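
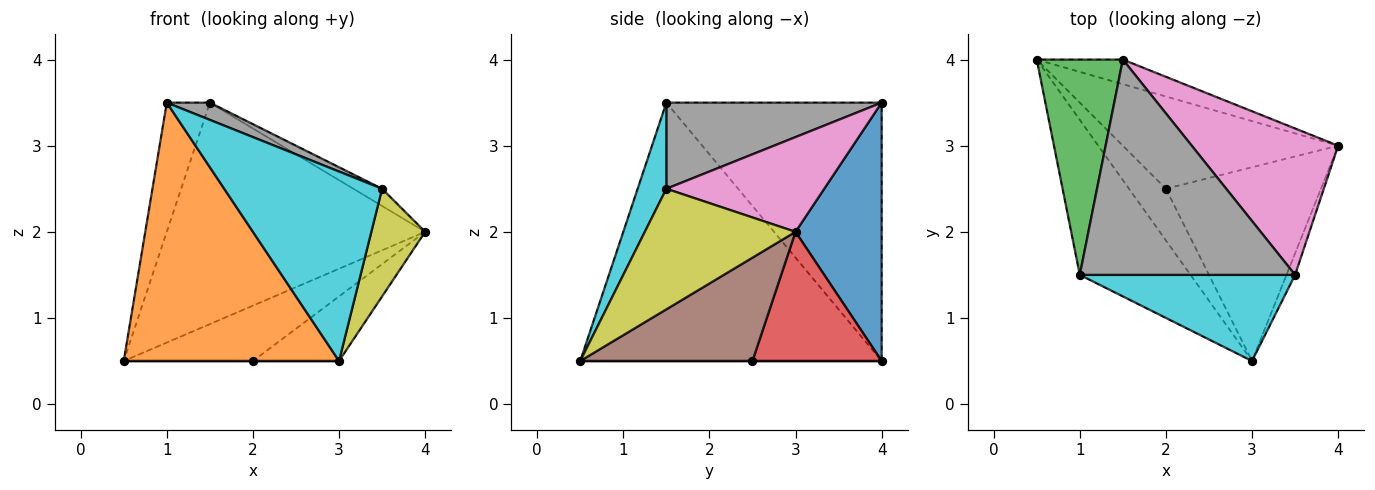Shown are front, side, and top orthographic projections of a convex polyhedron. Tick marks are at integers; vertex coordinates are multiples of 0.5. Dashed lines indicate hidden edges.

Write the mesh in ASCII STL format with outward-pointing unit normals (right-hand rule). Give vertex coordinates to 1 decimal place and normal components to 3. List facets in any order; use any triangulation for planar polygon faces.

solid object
 facet normal 0.314 0.943 -0.105
  outer loop
   vertex 1.5 4.0 3.5
   vertex 4.0 3.0 2.0
   vertex 0.5 4.0 0.5
  endloop
 endfacet
 facet normal -0.768 -0.549 -0.329
  outer loop
   vertex 1.0 1.5 3.5
   vertex 0.5 4.0 0.5
   vertex 3.0 0.5 0.5
  endloop
 endfacet
 facet normal -0.932 0.186 0.311
  outer loop
   vertex 1.0 1.5 3.5
   vertex 1.5 4.0 3.5
   vertex 0.5 4.0 0.5
  endloop
 endfacet
 facet normal 0.457 0.457 -0.762
  outer loop
   vertex 2.0 2.5 0.5
   vertex 0.5 4.0 0.5
   vertex 4.0 3.0 2.0
  endloop
 endfacet
 facet normal 0.000 0.000 -1.000
  outer loop
   vertex 2.0 2.5 0.5
   vertex 3.0 0.5 0.5
   vertex 0.5 4.0 0.5
  endloop
 endfacet
 facet normal 0.535 0.267 -0.802
  outer loop
   vertex 2.0 2.5 0.5
   vertex 4.0 3.0 2.0
   vertex 3.0 0.5 0.5
  endloop
 endfacet
 facet normal 0.541 0.098 0.836
  outer loop
   vertex 3.5 1.5 2.5
   vertex 4.0 3.0 2.0
   vertex 1.5 4.0 3.5
  endloop
 endfacet
 facet normal 0.370 -0.074 0.926
  outer loop
   vertex 3.5 1.5 2.5
   vertex 1.5 4.0 3.5
   vertex 1.0 1.5 3.5
  endloop
 endfacet
 facet normal 0.940 -0.336 -0.067
  outer loop
   vertex 3.5 1.5 2.5
   vertex 3.0 0.5 0.5
   vertex 4.0 3.0 2.0
  endloop
 endfacet
 facet normal 0.163 -0.898 0.408
  outer loop
   vertex 3.5 1.5 2.5
   vertex 1.0 1.5 3.5
   vertex 3.0 0.5 0.5
  endloop
 endfacet
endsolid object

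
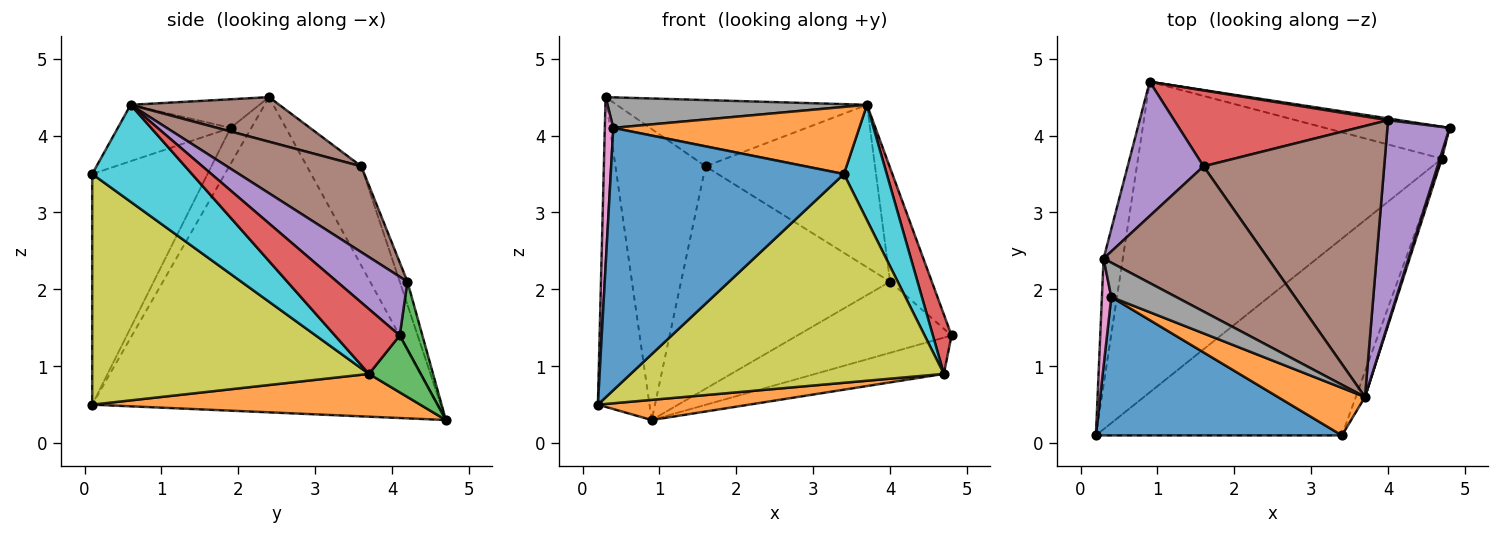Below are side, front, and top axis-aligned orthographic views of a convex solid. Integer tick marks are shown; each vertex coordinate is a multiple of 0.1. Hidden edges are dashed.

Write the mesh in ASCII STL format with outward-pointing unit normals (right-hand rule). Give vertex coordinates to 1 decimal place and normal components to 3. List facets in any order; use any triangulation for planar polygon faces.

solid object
 facet normal -0.987 0.148 -0.060
  outer loop
   vertex 0.3 2.4 4.5
   vertex 0.9 4.7 0.3
   vertex 0.2 0.1 0.5
  endloop
 endfacet
 facet normal 0.139 -0.064 -0.988
  outer loop
   vertex 4.7 3.7 0.9
   vertex 0.2 0.1 0.5
   vertex 0.9 4.7 0.3
  endloop
 endfacet
 facet normal 0.289 0.719 -0.633
  outer loop
   vertex 4.7 3.7 0.9
   vertex 0.9 4.7 0.3
   vertex 4.8 4.1 1.4
  endloop
 endfacet
 facet normal 0.960 -0.277 0.029
  outer loop
   vertex 4.7 3.7 0.9
   vertex 4.8 4.1 1.4
   vertex 3.7 0.6 4.4
  endloop
 endfacet
 facet normal -0.481 0.796 0.367
  outer loop
   vertex 1.6 3.6 3.6
   vertex 0.9 4.7 0.3
   vertex 0.3 2.4 4.5
  endloop
 endfacet
 facet normal 0.239 0.403 0.883
  outer loop
   vertex 1.6 3.6 3.6
   vertex 0.3 2.4 4.5
   vertex 3.7 0.6 4.4
  endloop
 endfacet
 facet normal -0.901 -0.367 0.233
  outer loop
   vertex 0.4 1.9 4.1
   vertex 0.3 2.4 4.5
   vertex 0.2 0.1 0.5
  endloop
 endfacet
 facet normal -0.313 -0.631 0.710
  outer loop
   vertex 0.4 1.9 4.1
   vertex 3.7 0.6 4.4
   vertex 0.3 2.4 4.5
  endloop
 endfacet
 facet normal 0.541 -0.612 -0.577
  outer loop
   vertex 3.4 0.1 3.5
   vertex 0.2 0.1 0.5
   vertex 4.7 3.7 0.9
  endloop
 endfacet
 facet normal 0.915 -0.393 -0.087
  outer loop
   vertex 3.4 0.1 3.5
   vertex 4.7 3.7 0.9
   vertex 3.7 0.6 4.4
  endloop
 endfacet
 facet normal -0.401 -0.810 0.427
  outer loop
   vertex 3.4 0.1 3.5
   vertex 0.4 1.9 4.1
   vertex 0.2 0.1 0.5
  endloop
 endfacet
 facet normal -0.350 -0.764 0.541
  outer loop
   vertex 3.4 0.1 3.5
   vertex 3.7 0.6 4.4
   vertex 0.4 1.9 4.1
  endloop
 endfacet
 facet normal 0.145 0.989 0.025
  outer loop
   vertex 4.0 4.2 2.1
   vertex 4.8 4.1 1.4
   vertex 0.9 4.7 0.3
  endloop
 endfacet
 facet normal -0.035 0.946 0.323
  outer loop
   vertex 4.0 4.2 2.1
   vertex 0.9 4.7 0.3
   vertex 1.6 3.6 3.6
  endloop
 endfacet
 facet normal 0.636 0.377 0.673
  outer loop
   vertex 4.0 4.2 2.1
   vertex 3.7 0.6 4.4
   vertex 4.8 4.1 1.4
  endloop
 endfacet
 facet normal 0.377 0.476 0.794
  outer loop
   vertex 4.0 4.2 2.1
   vertex 1.6 3.6 3.6
   vertex 3.7 0.6 4.4
  endloop
 endfacet
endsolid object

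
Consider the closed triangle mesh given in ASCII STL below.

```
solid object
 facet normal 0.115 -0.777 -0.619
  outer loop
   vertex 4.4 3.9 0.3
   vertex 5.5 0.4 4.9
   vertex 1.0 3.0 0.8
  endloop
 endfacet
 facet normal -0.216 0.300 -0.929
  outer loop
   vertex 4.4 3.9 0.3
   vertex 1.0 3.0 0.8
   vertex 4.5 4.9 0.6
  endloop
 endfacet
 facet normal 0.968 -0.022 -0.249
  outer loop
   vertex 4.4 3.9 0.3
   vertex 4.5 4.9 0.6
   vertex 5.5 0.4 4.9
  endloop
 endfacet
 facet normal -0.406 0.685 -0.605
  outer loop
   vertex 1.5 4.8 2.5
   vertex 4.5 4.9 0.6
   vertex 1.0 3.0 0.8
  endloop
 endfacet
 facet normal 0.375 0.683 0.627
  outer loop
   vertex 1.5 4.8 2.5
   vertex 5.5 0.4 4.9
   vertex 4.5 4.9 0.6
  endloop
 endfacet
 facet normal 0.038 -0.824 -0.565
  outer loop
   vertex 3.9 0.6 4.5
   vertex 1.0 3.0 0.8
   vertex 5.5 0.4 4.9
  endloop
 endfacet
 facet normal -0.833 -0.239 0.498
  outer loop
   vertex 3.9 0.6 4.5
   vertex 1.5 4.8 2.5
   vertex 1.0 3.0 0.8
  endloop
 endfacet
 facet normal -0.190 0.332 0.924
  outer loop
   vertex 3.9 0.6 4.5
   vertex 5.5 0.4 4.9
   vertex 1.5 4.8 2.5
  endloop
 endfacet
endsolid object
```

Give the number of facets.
8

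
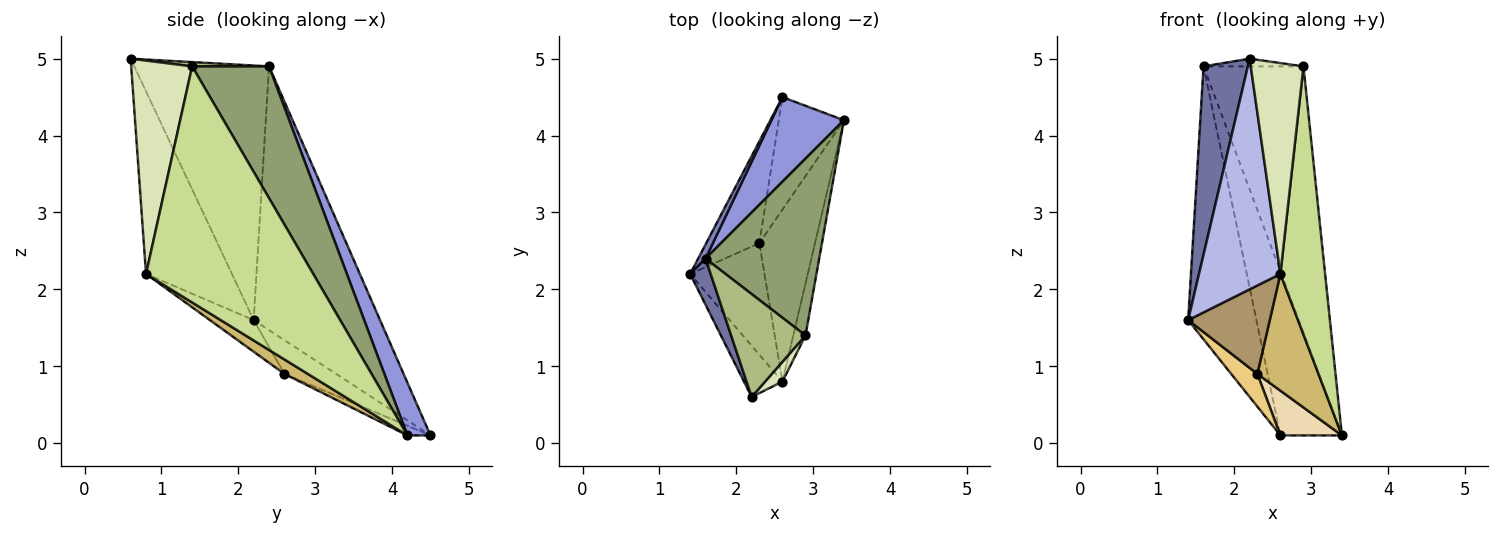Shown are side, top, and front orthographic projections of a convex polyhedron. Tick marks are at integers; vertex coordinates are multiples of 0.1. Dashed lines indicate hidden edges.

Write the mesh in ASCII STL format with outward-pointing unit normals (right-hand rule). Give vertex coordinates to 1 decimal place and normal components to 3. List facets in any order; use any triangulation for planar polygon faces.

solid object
 facet normal -0.947 -0.311 0.076
  outer loop
   vertex 1.6 2.4 4.9
   vertex 1.4 2.2 1.6
   vertex 2.2 0.6 5.0
  endloop
 endfacet
 facet normal -0.880 0.475 0.025
  outer loop
   vertex 1.6 2.4 4.9
   vertex 2.6 4.5 0.1
   vertex 1.4 2.2 1.6
  endloop
 endfacet
 facet normal 0.316 0.843 0.435
  outer loop
   vertex 1.6 2.4 4.9
   vertex 3.4 4.2 0.1
   vertex 2.6 4.5 0.1
  endloop
 endfacet
 facet normal -0.718 -0.680 -0.151
  outer loop
   vertex 2.6 0.8 2.2
   vertex 2.2 0.6 5.0
   vertex 1.4 2.2 1.6
  endloop
 endfacet
 facet normal 0.540 0.702 0.465
  outer loop
   vertex 2.9 1.4 4.9
   vertex 3.4 4.2 0.1
   vertex 1.6 2.4 4.9
  endloop
 endfacet
 facet normal 0.057 0.074 0.996
  outer loop
   vertex 2.9 1.4 4.9
   vertex 1.6 2.4 4.9
   vertex 2.2 0.6 5.0
  endloop
 endfacet
 facet normal 0.965 -0.258 -0.050
  outer loop
   vertex 2.9 1.4 4.9
   vertex 2.6 0.8 2.2
   vertex 3.4 4.2 0.1
  endloop
 endfacet
 facet normal 0.755 -0.653 0.061
  outer loop
   vertex 2.9 1.4 4.9
   vertex 2.2 0.6 5.0
   vertex 2.6 0.8 2.2
  endloop
 endfacet
 facet normal -0.316 -0.590 -0.743
  outer loop
   vertex 2.3 2.6 0.9
   vertex 2.6 0.8 2.2
   vertex 1.4 2.2 1.6
  endloop
 endfacet
 facet normal 0.210 -0.549 -0.809
  outer loop
   vertex 2.3 2.6 0.9
   vertex 3.4 4.2 0.1
   vertex 2.6 0.8 2.2
  endloop
 endfacet
 facet normal -0.518 -0.261 -0.815
  outer loop
   vertex 2.3 2.6 0.9
   vertex 1.4 2.2 1.6
   vertex 2.6 4.5 0.1
  endloop
 endfacet
 facet normal -0.137 -0.366 -0.920
  outer loop
   vertex 2.3 2.6 0.9
   vertex 2.6 4.5 0.1
   vertex 3.4 4.2 0.1
  endloop
 endfacet
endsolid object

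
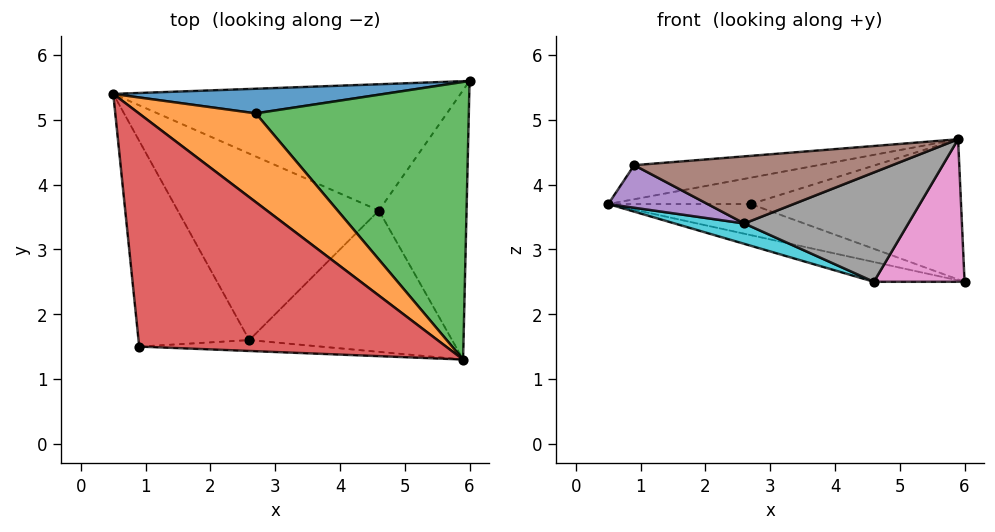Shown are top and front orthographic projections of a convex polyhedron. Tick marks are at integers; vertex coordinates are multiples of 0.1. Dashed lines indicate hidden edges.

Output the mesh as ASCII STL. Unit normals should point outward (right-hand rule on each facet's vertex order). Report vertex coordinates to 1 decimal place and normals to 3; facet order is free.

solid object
 facet normal 0.106 0.780 0.617
  outer loop
   vertex 2.7 5.1 3.7
   vertex 6.0 5.6 2.5
   vertex 0.5 5.4 3.7
  endloop
 endfacet
 facet normal 0.039 0.285 0.958
  outer loop
   vertex 2.7 5.1 3.7
   vertex 0.5 5.4 3.7
   vertex 5.9 1.3 4.7
  endloop
 endfacet
 facet normal 0.248 0.437 0.865
  outer loop
   vertex 2.7 5.1 3.7
   vertex 5.9 1.3 4.7
   vertex 6.0 5.6 2.5
  endloop
 endfacet
 facet normal -0.073 0.144 0.987
  outer loop
   vertex 0.9 1.5 4.3
   vertex 5.9 1.3 4.7
   vertex 0.5 5.4 3.7
  endloop
 endfacet
 facet normal -0.452 -0.181 -0.874
  outer loop
   vertex 0.9 1.5 4.3
   vertex 0.5 5.4 3.7
   vertex 2.6 1.6 3.4
  endloop
 endfacet
 facet normal -0.027 -0.987 -0.160
  outer loop
   vertex 0.9 1.5 4.3
   vertex 2.6 1.6 3.4
   vertex 5.9 1.3 4.7
  endloop
 endfacet
 facet normal 0.556 -0.389 -0.735
  outer loop
   vertex 4.6 3.6 2.5
   vertex 6.0 5.6 2.5
   vertex 5.9 1.3 4.7
  endloop
 endfacet
 facet normal 0.248 -0.593 -0.766
  outer loop
   vertex 4.6 3.6 2.5
   vertex 5.9 1.3 4.7
   vertex 2.6 1.6 3.4
  endloop
 endfacet
 facet normal -0.216 0.151 -0.965
  outer loop
   vertex 4.6 3.6 2.5
   vertex 0.5 5.4 3.7
   vertex 6.0 5.6 2.5
  endloop
 endfacet
 facet normal -0.321 -0.103 -0.942
  outer loop
   vertex 4.6 3.6 2.5
   vertex 2.6 1.6 3.4
   vertex 0.5 5.4 3.7
  endloop
 endfacet
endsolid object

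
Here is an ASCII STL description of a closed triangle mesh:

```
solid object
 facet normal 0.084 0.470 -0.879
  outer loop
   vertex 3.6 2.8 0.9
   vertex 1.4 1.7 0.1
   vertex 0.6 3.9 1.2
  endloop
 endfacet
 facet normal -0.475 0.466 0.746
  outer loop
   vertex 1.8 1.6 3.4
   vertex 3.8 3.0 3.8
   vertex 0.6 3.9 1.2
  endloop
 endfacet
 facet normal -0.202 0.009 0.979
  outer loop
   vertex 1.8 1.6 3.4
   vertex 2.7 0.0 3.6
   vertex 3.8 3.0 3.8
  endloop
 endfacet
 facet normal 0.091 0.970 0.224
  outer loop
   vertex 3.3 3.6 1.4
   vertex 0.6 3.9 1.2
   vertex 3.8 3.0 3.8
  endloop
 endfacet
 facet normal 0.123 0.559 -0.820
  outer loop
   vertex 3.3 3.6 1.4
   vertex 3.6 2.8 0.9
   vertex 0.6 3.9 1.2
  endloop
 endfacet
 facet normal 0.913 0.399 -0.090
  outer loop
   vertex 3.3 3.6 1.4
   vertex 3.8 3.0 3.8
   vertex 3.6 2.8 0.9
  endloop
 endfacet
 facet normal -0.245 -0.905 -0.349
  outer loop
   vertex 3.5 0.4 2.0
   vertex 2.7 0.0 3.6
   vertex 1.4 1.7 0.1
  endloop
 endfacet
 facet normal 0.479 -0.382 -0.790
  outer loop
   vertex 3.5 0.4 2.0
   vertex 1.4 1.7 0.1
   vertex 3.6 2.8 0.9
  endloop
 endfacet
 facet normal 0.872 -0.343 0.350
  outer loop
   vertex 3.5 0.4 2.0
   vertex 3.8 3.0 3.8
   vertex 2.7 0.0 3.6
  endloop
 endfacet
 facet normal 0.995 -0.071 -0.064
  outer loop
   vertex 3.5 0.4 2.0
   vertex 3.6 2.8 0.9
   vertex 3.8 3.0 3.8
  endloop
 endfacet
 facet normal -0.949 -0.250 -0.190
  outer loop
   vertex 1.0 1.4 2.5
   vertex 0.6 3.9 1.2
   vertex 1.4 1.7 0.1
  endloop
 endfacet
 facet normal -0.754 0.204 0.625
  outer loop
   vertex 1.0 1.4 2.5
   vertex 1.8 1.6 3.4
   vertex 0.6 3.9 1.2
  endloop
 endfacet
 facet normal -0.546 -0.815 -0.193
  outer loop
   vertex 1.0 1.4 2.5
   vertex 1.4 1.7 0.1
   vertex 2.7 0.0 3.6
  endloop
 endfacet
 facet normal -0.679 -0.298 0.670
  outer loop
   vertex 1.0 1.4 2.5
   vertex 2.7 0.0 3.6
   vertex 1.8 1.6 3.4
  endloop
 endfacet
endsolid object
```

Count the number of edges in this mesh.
21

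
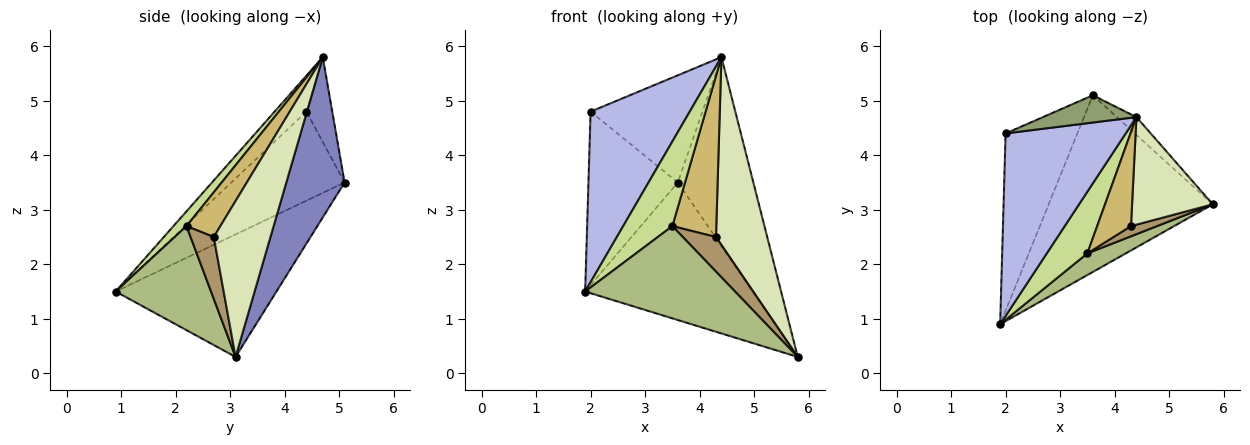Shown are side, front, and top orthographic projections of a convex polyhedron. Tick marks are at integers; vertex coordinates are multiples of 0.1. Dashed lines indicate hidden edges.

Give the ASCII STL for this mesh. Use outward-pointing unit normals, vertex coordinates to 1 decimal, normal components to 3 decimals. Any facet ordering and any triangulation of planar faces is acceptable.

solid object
 facet normal -0.508 0.529 -0.680
  outer loop
   vertex 3.6 5.1 3.5
   vertex 5.8 3.1 0.3
   vertex 1.9 0.9 1.5
  endloop
 endfacet
 facet normal 0.609 0.789 -0.075
  outer loop
   vertex 4.4 4.7 5.8
   vertex 5.8 3.1 0.3
   vertex 3.6 5.1 3.5
  endloop
 endfacet
 facet normal -0.663 0.523 -0.535
  outer loop
   vertex 2.0 4.4 4.8
   vertex 3.6 5.1 3.5
   vertex 1.9 0.9 1.5
  endloop
 endfacet
 facet normal -0.214 -0.667 0.714
  outer loop
   vertex 2.0 4.4 4.8
   vertex 1.9 0.9 1.5
   vertex 4.4 4.7 5.8
  endloop
 endfacet
 facet normal -0.218 0.946 0.240
  outer loop
   vertex 2.0 4.4 4.8
   vertex 4.4 4.7 5.8
   vertex 3.6 5.1 3.5
  endloop
 endfacet
 facet normal 0.527 -0.828 0.194
  outer loop
   vertex 3.5 2.2 2.7
   vertex 1.9 0.9 1.5
   vertex 5.8 3.1 0.3
  endloop
 endfacet
 facet normal 0.210 -0.790 0.576
  outer loop
   vertex 3.5 2.2 2.7
   vertex 4.4 4.7 5.8
   vertex 1.9 0.9 1.5
  endloop
 endfacet
 facet normal 0.693 -0.626 0.358
  outer loop
   vertex 4.3 2.7 2.5
   vertex 5.8 3.1 0.3
   vertex 4.4 4.7 5.8
  endloop
 endfacet
 facet normal 0.557 -0.797 0.235
  outer loop
   vertex 4.3 2.7 2.5
   vertex 3.5 2.2 2.7
   vertex 5.8 3.1 0.3
  endloop
 endfacet
 facet normal 0.554 -0.719 0.419
  outer loop
   vertex 4.3 2.7 2.5
   vertex 4.4 4.7 5.8
   vertex 3.5 2.2 2.7
  endloop
 endfacet
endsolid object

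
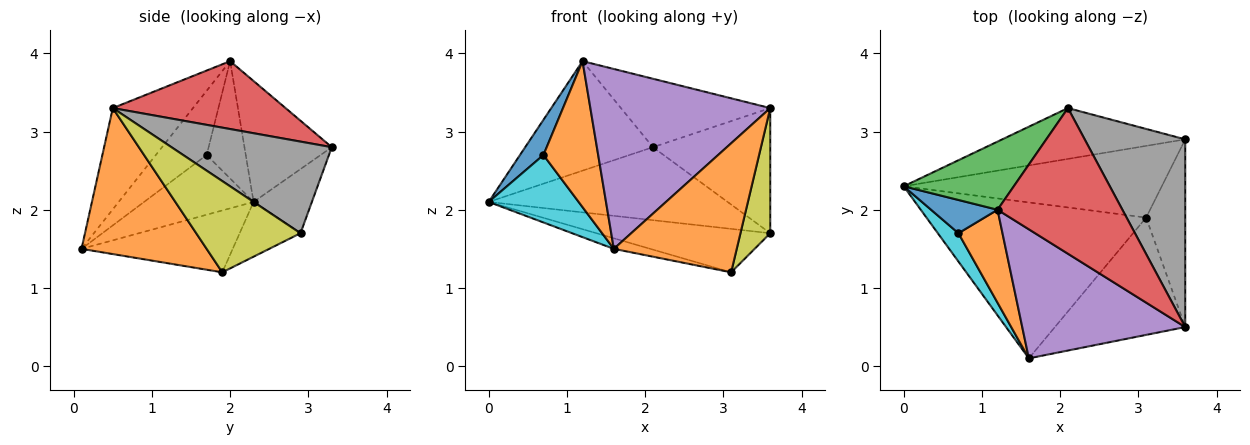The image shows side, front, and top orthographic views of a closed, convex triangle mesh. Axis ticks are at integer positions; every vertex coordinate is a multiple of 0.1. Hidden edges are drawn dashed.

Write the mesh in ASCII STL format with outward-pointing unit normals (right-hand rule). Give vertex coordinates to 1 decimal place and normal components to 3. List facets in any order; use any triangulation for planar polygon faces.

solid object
 facet normal -0.270 0.065 -0.961
  outer loop
   vertex 1.6 0.1 1.5
   vertex 0.0 2.3 2.1
   vertex 3.1 1.9 1.2
  endloop
 endfacet
 facet normal 0.602 -0.591 -0.537
  outer loop
   vertex 1.6 0.1 1.5
   vertex 3.1 1.9 1.2
   vertex 3.6 0.5 3.3
  endloop
 endfacet
 facet normal -0.502 0.734 0.457
  outer loop
   vertex 1.2 2.0 3.9
   vertex 2.1 3.3 2.8
   vertex 0.0 2.3 2.1
  endloop
 endfacet
 facet normal 0.441 0.382 0.812
  outer loop
   vertex 1.2 2.0 3.9
   vertex 3.6 0.5 3.3
   vertex 2.1 3.3 2.8
  endloop
 endfacet
 facet normal -0.340 -0.764 0.548
  outer loop
   vertex 1.2 2.0 3.9
   vertex 1.6 0.1 1.5
   vertex 3.6 0.5 3.3
  endloop
 endfacet
 facet normal -0.196 0.805 -0.560
  outer loop
   vertex 3.6 2.9 1.7
   vertex 0.0 2.3 2.1
   vertex 2.1 3.3 2.8
  endloop
 endfacet
 facet normal -0.178 0.510 -0.841
  outer loop
   vertex 3.6 2.9 1.7
   vertex 3.1 1.9 1.2
   vertex 0.0 2.3 2.1
  endloop
 endfacet
 facet normal 0.604 0.442 0.663
  outer loop
   vertex 3.6 2.9 1.7
   vertex 2.1 3.3 2.8
   vertex 3.6 0.5 3.3
  endloop
 endfacet
 facet normal 0.889 -0.254 -0.381
  outer loop
   vertex 3.6 2.9 1.7
   vertex 3.6 0.5 3.3
   vertex 3.1 1.9 1.2
  endloop
 endfacet
 facet normal -0.747 -0.613 0.258
  outer loop
   vertex 0.7 1.7 2.7
   vertex 0.0 2.3 2.1
   vertex 1.6 0.1 1.5
  endloop
 endfacet
 facet normal -0.771 -0.463 0.437
  outer loop
   vertex 0.7 1.7 2.7
   vertex 1.2 2.0 3.9
   vertex 0.0 2.3 2.1
  endloop
 endfacet
 facet normal -0.617 -0.664 0.423
  outer loop
   vertex 0.7 1.7 2.7
   vertex 1.6 0.1 1.5
   vertex 1.2 2.0 3.9
  endloop
 endfacet
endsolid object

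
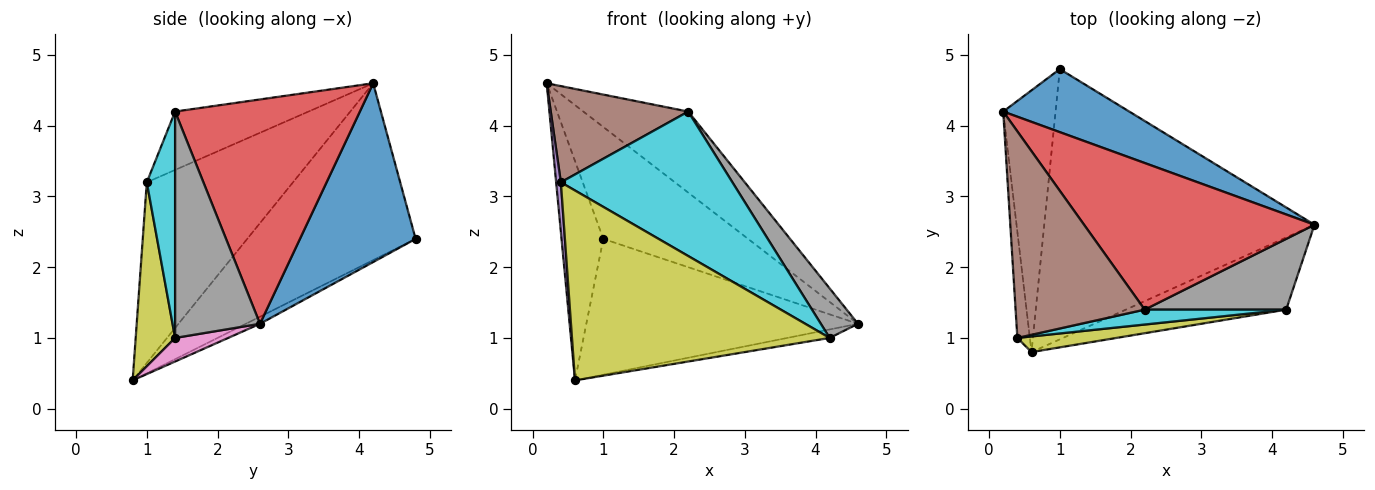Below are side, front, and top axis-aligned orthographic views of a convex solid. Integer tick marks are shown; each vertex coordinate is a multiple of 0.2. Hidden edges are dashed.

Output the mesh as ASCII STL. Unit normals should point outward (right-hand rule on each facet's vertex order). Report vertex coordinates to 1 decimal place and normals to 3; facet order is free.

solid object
 facet normal 0.571 0.715 0.403
  outer loop
   vertex 1.0 4.8 2.4
   vertex 0.2 4.2 4.6
   vertex 4.6 2.6 1.2
  endloop
 endfacet
 facet normal -0.933 0.231 -0.276
  outer loop
   vertex 1.0 4.8 2.4
   vertex 0.6 0.8 0.4
   vertex 0.2 4.2 4.6
  endloop
 endfacet
 facet normal -0.023 0.449 -0.893
  outer loop
   vertex 1.0 4.8 2.4
   vertex 4.6 2.6 1.2
   vertex 0.6 0.8 0.4
  endloop
 endfacet
 facet normal 0.649 0.368 0.666
  outer loop
   vertex 2.2 1.4 4.2
   vertex 4.6 2.6 1.2
   vertex 0.2 4.2 4.6
  endloop
 endfacet
 facet normal -0.997 -0.032 -0.069
  outer loop
   vertex 0.4 1.0 3.2
   vertex 0.2 4.2 4.6
   vertex 0.6 0.8 0.4
  endloop
 endfacet
 facet normal -0.379 -0.391 0.839
  outer loop
   vertex 0.4 1.0 3.2
   vertex 2.2 1.4 4.2
   vertex 0.2 4.2 4.6
  endloop
 endfacet
 facet normal 0.145 0.116 -0.983
  outer loop
   vertex 4.2 1.4 1.0
   vertex 0.6 0.8 0.4
   vertex 4.6 2.6 1.2
  endloop
 endfacet
 facet normal 0.795 -0.348 0.497
  outer loop
   vertex 4.2 1.4 1.0
   vertex 4.6 2.6 1.2
   vertex 2.2 1.4 4.2
  endloop
 endfacet
 facet normal 0.151 -0.985 0.081
  outer loop
   vertex 4.2 1.4 1.0
   vertex 0.4 1.0 3.2
   vertex 0.6 0.8 0.4
  endloop
 endfacet
 facet normal 0.162 -0.982 0.101
  outer loop
   vertex 4.2 1.4 1.0
   vertex 2.2 1.4 4.2
   vertex 0.4 1.0 3.2
  endloop
 endfacet
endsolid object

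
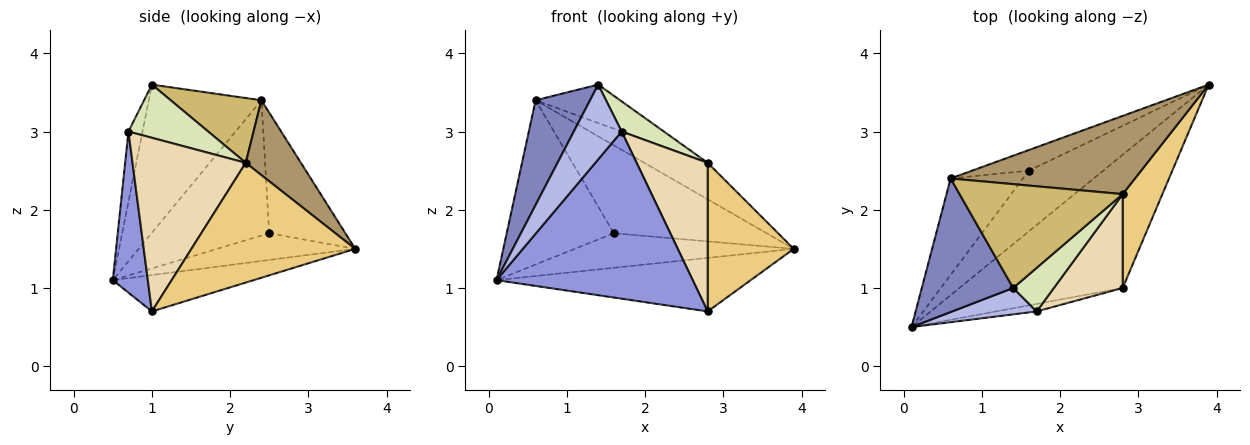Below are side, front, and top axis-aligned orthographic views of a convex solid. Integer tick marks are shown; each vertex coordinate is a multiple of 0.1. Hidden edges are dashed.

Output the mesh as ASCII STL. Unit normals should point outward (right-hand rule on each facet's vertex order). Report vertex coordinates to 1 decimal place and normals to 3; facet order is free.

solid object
 facet normal -0.202 0.365 -0.909
  outer loop
   vertex 2.8 1.0 0.7
   vertex 0.1 0.5 1.1
   vertex 3.9 3.6 1.5
  endloop
 endfacet
 facet normal -0.787 -0.380 0.485
  outer loop
   vertex 0.6 2.4 3.4
   vertex 0.1 0.5 1.1
   vertex 1.4 1.0 3.6
  endloop
 endfacet
 facet normal 0.176 -0.983 -0.044
  outer loop
   vertex 1.7 0.7 3.0
   vertex 0.1 0.5 1.1
   vertex 2.8 1.0 0.7
  endloop
 endfacet
 facet normal -0.267 -0.909 0.321
  outer loop
   vertex 1.7 0.7 3.0
   vertex 1.4 1.0 3.6
   vertex 0.1 0.5 1.1
  endloop
 endfacet
 facet normal -0.298 0.472 -0.829
  outer loop
   vertex 1.6 2.5 1.7
   vertex 3.9 3.6 1.5
   vertex 0.1 0.5 1.1
  endloop
 endfacet
 facet normal -0.688 0.626 -0.368
  outer loop
   vertex 1.6 2.5 1.7
   vertex 0.1 0.5 1.1
   vertex 0.6 2.4 3.4
  endloop
 endfacet
 facet normal -0.437 0.876 -0.205
  outer loop
   vertex 1.6 2.5 1.7
   vertex 0.6 2.4 3.4
   vertex 3.9 3.6 1.5
  endloop
 endfacet
 facet normal 0.732 -0.388 0.560
  outer loop
   vertex 2.8 2.2 2.6
   vertex 1.4 1.0 3.6
   vertex 1.7 0.7 3.0
  endloop
 endfacet
 facet normal 0.345 0.397 0.850
  outer loop
   vertex 2.8 2.2 2.6
   vertex 3.9 3.6 1.5
   vertex 0.6 2.4 3.4
  endloop
 endfacet
 facet normal 0.349 0.325 0.879
  outer loop
   vertex 2.8 2.2 2.6
   vertex 0.6 2.4 3.4
   vertex 1.4 1.0 3.6
  endloop
 endfacet
 facet normal 0.849 -0.446 0.282
  outer loop
   vertex 2.8 2.2 2.6
   vertex 2.8 1.0 0.7
   vertex 3.9 3.6 1.5
  endloop
 endfacet
 facet normal 0.803 -0.504 0.318
  outer loop
   vertex 2.8 2.2 2.6
   vertex 1.7 0.7 3.0
   vertex 2.8 1.0 0.7
  endloop
 endfacet
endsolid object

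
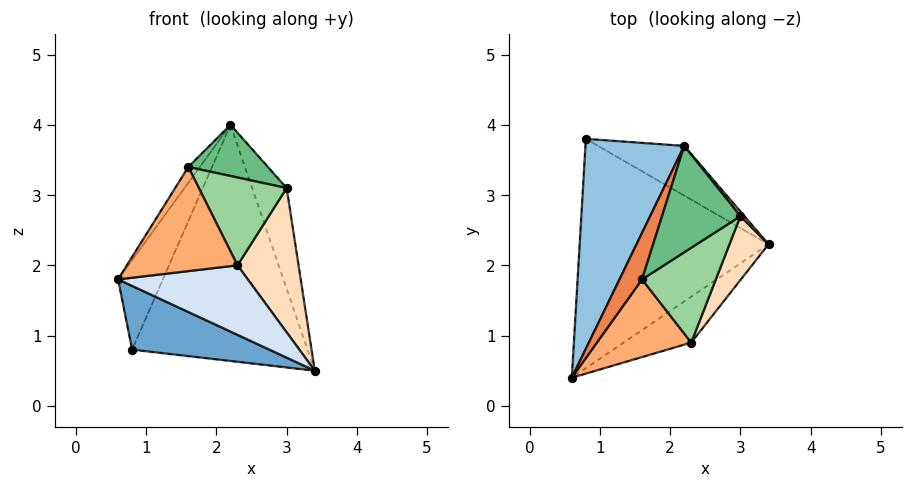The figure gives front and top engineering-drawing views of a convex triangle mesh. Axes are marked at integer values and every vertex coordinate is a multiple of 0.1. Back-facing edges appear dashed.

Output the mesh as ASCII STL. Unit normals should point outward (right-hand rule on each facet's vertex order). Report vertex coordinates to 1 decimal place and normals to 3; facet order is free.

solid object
 facet normal -0.257 -0.259 -0.931
  outer loop
   vertex 0.8 3.8 0.8
   vertex 3.4 2.3 0.5
   vertex 0.6 0.4 1.8
  endloop
 endfacet
 facet normal -0.901 0.170 0.399
  outer loop
   vertex 2.2 3.7 4.0
   vertex 0.8 3.8 0.8
   vertex 0.6 0.4 1.8
  endloop
 endfacet
 facet normal 0.476 0.861 -0.181
  outer loop
   vertex 2.2 3.7 4.0
   vertex 3.4 2.3 0.5
   vertex 0.8 3.8 0.8
  endloop
 endfacet
 facet normal 0.296 -0.797 -0.526
  outer loop
   vertex 2.3 0.9 2.0
   vertex 0.6 0.4 1.8
   vertex 3.4 2.3 0.5
  endloop
 endfacet
 facet normal -0.891 0.146 0.429
  outer loop
   vertex 1.6 1.8 3.4
   vertex 2.2 3.7 4.0
   vertex 0.6 0.4 1.8
  endloop
 endfacet
 facet normal 0.163 -0.791 0.590
  outer loop
   vertex 1.6 1.8 3.4
   vertex 0.6 0.4 1.8
   vertex 2.3 0.9 2.0
  endloop
 endfacet
 facet normal 0.793 0.609 0.028
  outer loop
   vertex 3.0 2.7 3.1
   vertex 3.4 2.3 0.5
   vertex 2.2 3.7 4.0
  endloop
 endfacet
 facet normal 0.864 -0.461 0.204
  outer loop
   vertex 3.0 2.7 3.1
   vertex 2.3 0.9 2.0
   vertex 3.4 2.3 0.5
  endloop
 endfacet
 facet normal 0.427 -0.392 0.815
  outer loop
   vertex 3.0 2.7 3.1
   vertex 2.2 3.7 4.0
   vertex 1.6 1.8 3.4
  endloop
 endfacet
 facet normal 0.511 -0.584 0.631
  outer loop
   vertex 3.0 2.7 3.1
   vertex 1.6 1.8 3.4
   vertex 2.3 0.9 2.0
  endloop
 endfacet
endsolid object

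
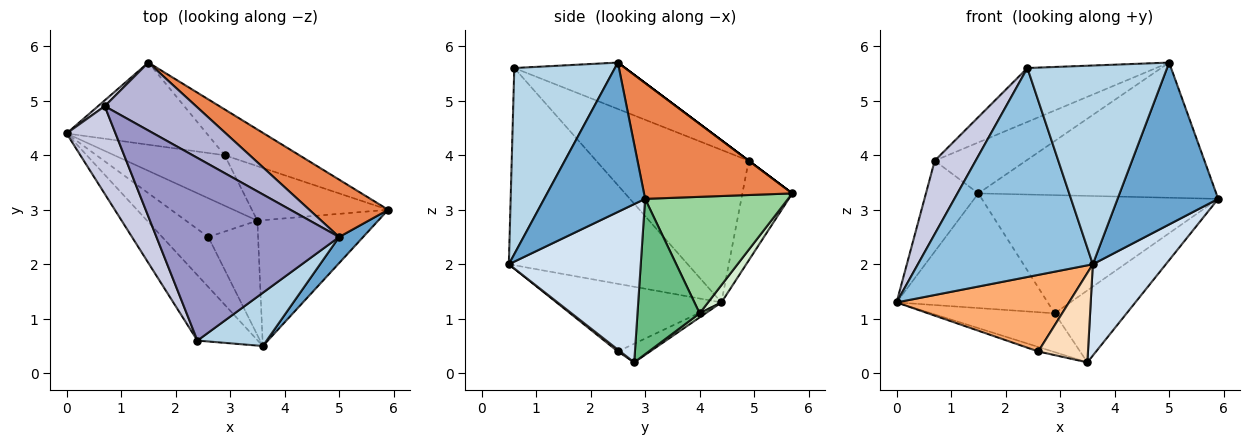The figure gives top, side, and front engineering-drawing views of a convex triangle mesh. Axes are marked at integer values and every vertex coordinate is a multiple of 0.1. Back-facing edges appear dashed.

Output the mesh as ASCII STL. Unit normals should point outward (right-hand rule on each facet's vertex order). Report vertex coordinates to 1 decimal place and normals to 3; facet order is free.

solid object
 facet normal 0.704 -0.702 0.113
  outer loop
   vertex 5.0 2.5 5.7
   vertex 3.6 0.5 2.0
   vertex 5.9 3.0 3.2
  endloop
 endfacet
 facet normal -0.698 -0.683 -0.214
  outer loop
   vertex 2.4 0.6 5.6
   vertex 0.0 4.4 1.3
   vertex 3.6 0.5 2.0
  endloop
 endfacet
 facet normal 0.571 -0.793 0.212
  outer loop
   vertex 2.4 0.6 5.6
   vertex 3.6 0.5 2.0
   vertex 5.0 2.5 5.7
  endloop
 endfacet
 facet normal 0.728 -0.403 -0.555
  outer loop
   vertex 3.5 2.8 0.2
   vertex 5.9 3.0 3.2
   vertex 3.6 0.5 2.0
  endloop
 endfacet
 facet normal 0.498 0.798 0.339
  outer loop
   vertex 1.5 5.7 3.3
   vertex 5.0 2.5 5.7
   vertex 5.9 3.0 3.2
  endloop
 endfacet
 facet normal -0.625 -0.654 -0.426
  outer loop
   vertex 2.6 2.5 0.4
   vertex 3.6 0.5 2.0
   vertex 0.0 4.4 1.3
  endloop
 endfacet
 facet normal -0.251 0.112 -0.961
  outer loop
   vertex 2.6 2.5 0.4
   vertex 0.0 4.4 1.3
   vertex 3.5 2.8 0.2
  endloop
 endfacet
 facet normal 0.030 -0.615 -0.788
  outer loop
   vertex 2.6 2.5 0.4
   vertex 3.5 2.8 0.2
   vertex 3.6 0.5 2.0
  endloop
 endfacet
 facet normal 0.567 0.657 -0.497
  outer loop
   vertex 2.9 4.0 1.1
   vertex 5.9 3.0 3.2
   vertex 3.5 2.8 0.2
  endloop
 endfacet
 facet normal 0.491 0.812 -0.315
  outer loop
   vertex 2.9 4.0 1.1
   vertex 1.5 5.7 3.3
   vertex 5.9 3.0 3.2
  endloop
 endfacet
 facet normal 0.029 0.609 -0.793
  outer loop
   vertex 2.9 4.0 1.1
   vertex 3.5 2.8 0.2
   vertex 0.0 4.4 1.3
  endloop
 endfacet
 facet normal 0.072 0.811 -0.581
  outer loop
   vertex 2.9 4.0 1.1
   vertex 0.0 4.4 1.3
   vertex 1.5 5.7 3.3
  endloop
 endfacet
 facet normal -0.237 0.275 0.932
  outer loop
   vertex 0.7 4.9 3.9
   vertex 2.4 0.6 5.6
   vertex 5.0 2.5 5.7
  endloop
 endfacet
 facet normal 0.000 0.600 0.800
  outer loop
   vertex 0.7 4.9 3.9
   vertex 5.0 2.5 5.7
   vertex 1.5 5.7 3.3
  endloop
 endfacet
 facet normal -0.923 -0.248 0.296
  outer loop
   vertex 0.7 4.9 3.9
   vertex 0.0 4.4 1.3
   vertex 2.4 0.6 5.6
  endloop
 endfacet
 facet normal -0.689 0.723 0.046
  outer loop
   vertex 0.7 4.9 3.9
   vertex 1.5 5.7 3.3
   vertex 0.0 4.4 1.3
  endloop
 endfacet
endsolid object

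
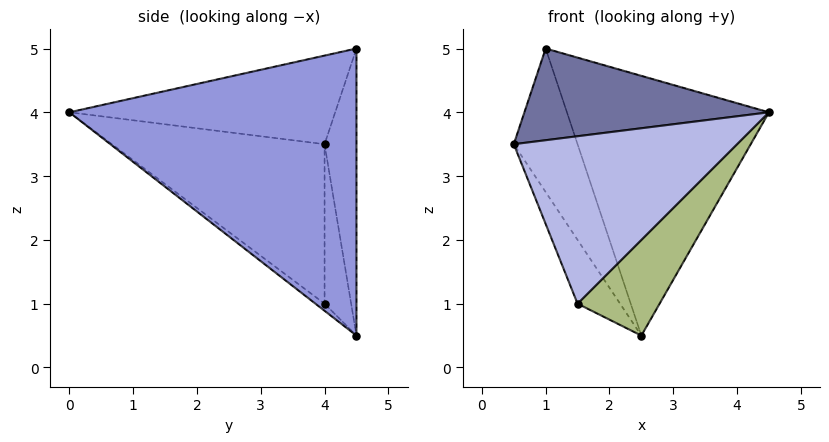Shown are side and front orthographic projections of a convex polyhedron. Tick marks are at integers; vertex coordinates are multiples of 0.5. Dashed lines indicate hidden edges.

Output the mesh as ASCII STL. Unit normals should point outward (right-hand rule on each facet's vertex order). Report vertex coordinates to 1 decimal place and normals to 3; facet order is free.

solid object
 facet normal -0.666 -0.613 0.426
  outer loop
   vertex 1.0 4.5 5.0
   vertex 0.5 4.0 3.5
   vertex 4.5 0.0 4.0
  endloop
 endfacet
 facet normal -0.442 0.885 -0.147
  outer loop
   vertex 1.0 4.5 5.0
   vertex 2.5 4.5 0.5
   vertex 0.5 4.0 3.5
  endloop
 endfacet
 facet normal 0.789 0.555 0.263
  outer loop
   vertex 1.0 4.5 5.0
   vertex 4.5 0.0 4.0
   vertex 2.5 4.5 0.5
  endloop
 endfacet
 facet normal -0.665 -0.698 -0.266
  outer loop
   vertex 1.5 4.0 1.0
   vertex 4.5 0.0 4.0
   vertex 0.5 4.0 3.5
  endloop
 endfacet
 facet normal -0.518 0.830 -0.207
  outer loop
   vertex 1.5 4.0 1.0
   vertex 0.5 4.0 3.5
   vertex 2.5 4.5 0.5
  endloop
 endfacet
 facet normal -0.070 -0.632 -0.772
  outer loop
   vertex 1.5 4.0 1.0
   vertex 2.5 4.5 0.5
   vertex 4.5 0.0 4.0
  endloop
 endfacet
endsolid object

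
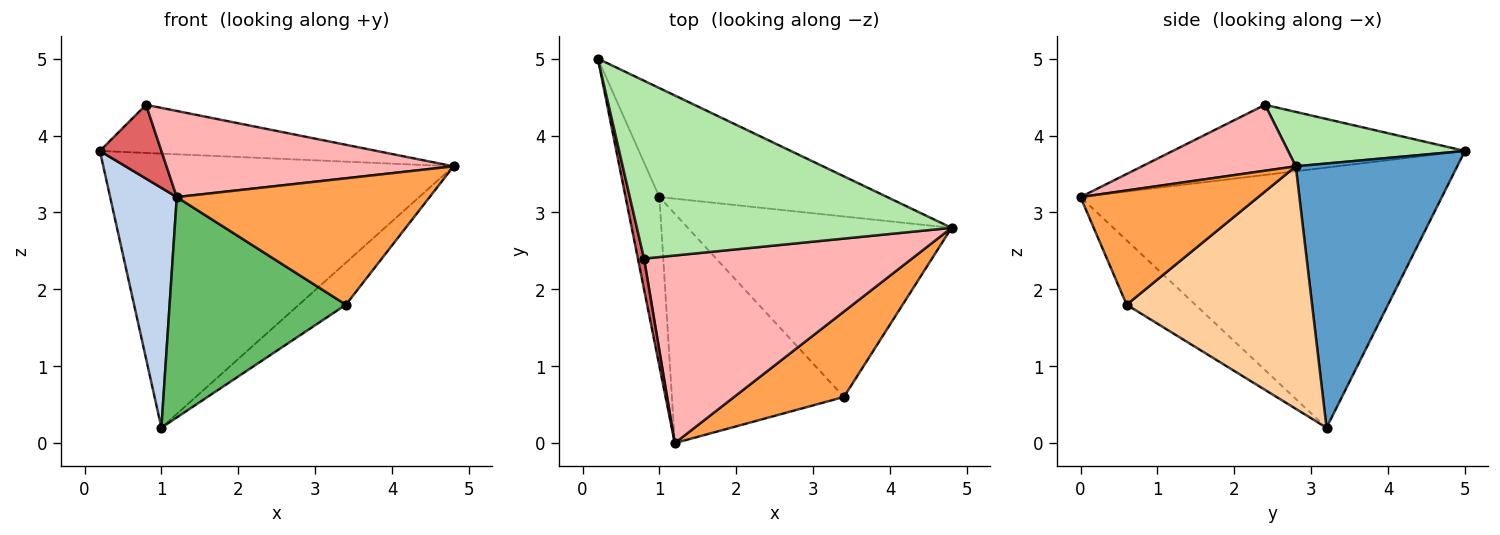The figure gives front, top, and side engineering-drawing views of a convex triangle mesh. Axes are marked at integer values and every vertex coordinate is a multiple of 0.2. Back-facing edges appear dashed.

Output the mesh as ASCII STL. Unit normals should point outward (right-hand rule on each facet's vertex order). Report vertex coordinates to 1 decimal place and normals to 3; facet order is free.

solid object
 facet normal 0.394 0.854 -0.340
  outer loop
   vertex 1.0 3.2 0.2
   vertex 0.2 5.0 3.8
   vertex 4.8 2.8 3.6
  endloop
 endfacet
 facet normal -0.975 -0.180 -0.127
  outer loop
   vertex 1.0 3.2 0.2
   vertex 1.2 0.0 3.2
   vertex 0.2 5.0 3.8
  endloop
 endfacet
 facet normal 0.503 -0.716 0.484
  outer loop
   vertex 3.4 0.6 1.8
   vertex 4.8 2.8 3.6
   vertex 1.2 0.0 3.2
  endloop
 endfacet
 facet normal 0.667 0.169 -0.726
  outer loop
   vertex 3.4 0.6 1.8
   vertex 1.0 3.2 0.2
   vertex 4.8 2.8 3.6
  endloop
 endfacet
 facet normal -0.261 -0.669 -0.696
  outer loop
   vertex 3.4 0.6 1.8
   vertex 1.2 0.0 3.2
   vertex 1.0 3.2 0.2
  endloop
 endfacet
 facet normal 0.165 0.258 0.952
  outer loop
   vertex 0.8 2.4 4.4
   vertex 4.8 2.8 3.6
   vertex 0.2 5.0 3.8
  endloop
 endfacet
 facet normal -0.975 -0.205 0.086
  outer loop
   vertex 0.8 2.4 4.4
   vertex 0.2 5.0 3.8
   vertex 1.2 0.0 3.2
  endloop
 endfacet
 facet normal 0.218 -0.407 0.887
  outer loop
   vertex 0.8 2.4 4.4
   vertex 1.2 0.0 3.2
   vertex 4.8 2.8 3.6
  endloop
 endfacet
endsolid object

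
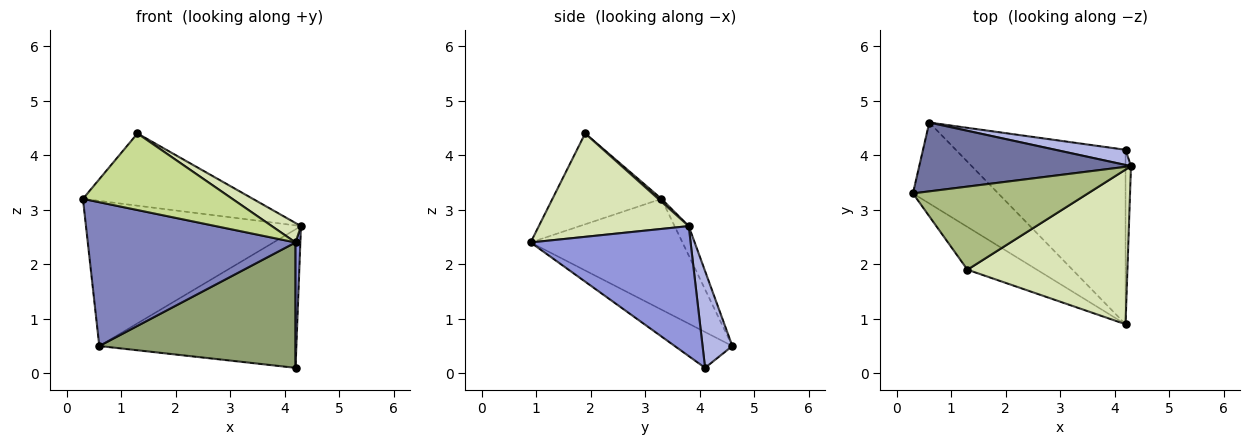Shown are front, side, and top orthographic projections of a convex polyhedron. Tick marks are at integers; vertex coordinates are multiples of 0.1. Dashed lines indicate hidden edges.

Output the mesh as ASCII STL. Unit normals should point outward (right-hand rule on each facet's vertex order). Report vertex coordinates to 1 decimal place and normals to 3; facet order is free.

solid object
 facet normal -0.059 0.902 0.428
  outer loop
   vertex 0.6 4.6 0.5
   vertex 0.3 3.3 3.2
   vertex 4.3 3.8 2.7
  endloop
 endfacet
 facet normal -0.537 -0.735 -0.414
  outer loop
   vertex 0.6 4.6 0.5
   vertex 4.2 0.9 2.4
   vertex 0.3 3.3 3.2
  endloop
 endfacet
 facet normal 0.999 -0.030 -0.042
  outer loop
   vertex 4.2 4.1 0.1
   vertex 4.3 3.8 2.7
   vertex 4.2 0.9 2.4
  endloop
 endfacet
 facet normal 0.149 0.983 0.108
  outer loop
   vertex 4.2 4.1 0.1
   vertex 0.6 4.6 0.5
   vertex 4.3 3.8 2.7
  endloop
 endfacet
 facet normal -0.169 -0.575 -0.800
  outer loop
   vertex 4.2 4.1 0.1
   vertex 4.2 0.9 2.4
   vertex 0.6 4.6 0.5
  endloop
 endfacet
 facet normal 0.012 0.656 0.755
  outer loop
   vertex 1.3 1.9 4.4
   vertex 4.3 3.8 2.7
   vertex 0.3 3.3 3.2
  endloop
 endfacet
 facet normal -0.537 -0.736 -0.411
  outer loop
   vertex 1.3 1.9 4.4
   vertex 0.3 3.3 3.2
   vertex 4.2 0.9 2.4
  endloop
 endfacet
 facet normal 0.540 -0.105 0.835
  outer loop
   vertex 1.3 1.9 4.4
   vertex 4.2 0.9 2.4
   vertex 4.3 3.8 2.7
  endloop
 endfacet
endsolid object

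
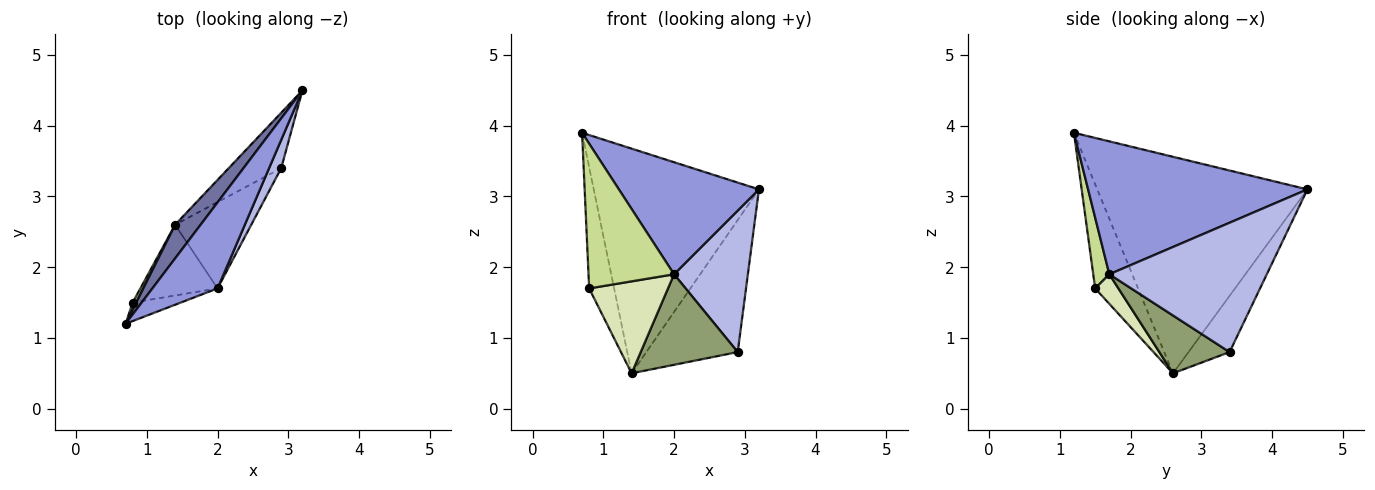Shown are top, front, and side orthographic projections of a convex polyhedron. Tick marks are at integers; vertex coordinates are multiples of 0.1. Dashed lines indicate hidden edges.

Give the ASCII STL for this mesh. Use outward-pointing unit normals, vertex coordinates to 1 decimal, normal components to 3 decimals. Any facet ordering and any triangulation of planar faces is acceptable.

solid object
 facet normal -0.783 0.615 0.092
  outer loop
   vertex 1.4 2.6 0.5
   vertex 0.7 1.2 3.9
   vertex 3.2 4.5 3.1
  endloop
 endfacet
 facet normal -0.383 0.852 -0.357
  outer loop
   vertex 2.9 3.4 0.8
   vertex 1.4 2.6 0.5
   vertex 3.2 4.5 3.1
  endloop
 endfacet
 facet normal 0.779 -0.497 0.382
  outer loop
   vertex 2.0 1.7 1.9
   vertex 3.2 4.5 3.1
   vertex 0.7 1.2 3.9
  endloop
 endfacet
 facet normal 0.902 -0.423 0.085
  outer loop
   vertex 2.0 1.7 1.9
   vertex 2.9 3.4 0.8
   vertex 3.2 4.5 3.1
  endloop
 endfacet
 facet normal 0.464 -0.641 -0.611
  outer loop
   vertex 2.0 1.7 1.9
   vertex 1.4 2.6 0.5
   vertex 2.9 3.4 0.8
  endloop
 endfacet
 facet normal -0.864 0.503 0.029
  outer loop
   vertex 0.8 1.5 1.7
   vertex 0.7 1.2 3.9
   vertex 1.4 2.6 0.5
  endloop
 endfacet
 facet normal 0.183 -0.975 -0.125
  outer loop
   vertex 0.8 1.5 1.7
   vertex 2.0 1.7 1.9
   vertex 0.7 1.2 3.9
  endloop
 endfacet
 facet normal 0.228 -0.772 -0.594
  outer loop
   vertex 0.8 1.5 1.7
   vertex 1.4 2.6 0.5
   vertex 2.0 1.7 1.9
  endloop
 endfacet
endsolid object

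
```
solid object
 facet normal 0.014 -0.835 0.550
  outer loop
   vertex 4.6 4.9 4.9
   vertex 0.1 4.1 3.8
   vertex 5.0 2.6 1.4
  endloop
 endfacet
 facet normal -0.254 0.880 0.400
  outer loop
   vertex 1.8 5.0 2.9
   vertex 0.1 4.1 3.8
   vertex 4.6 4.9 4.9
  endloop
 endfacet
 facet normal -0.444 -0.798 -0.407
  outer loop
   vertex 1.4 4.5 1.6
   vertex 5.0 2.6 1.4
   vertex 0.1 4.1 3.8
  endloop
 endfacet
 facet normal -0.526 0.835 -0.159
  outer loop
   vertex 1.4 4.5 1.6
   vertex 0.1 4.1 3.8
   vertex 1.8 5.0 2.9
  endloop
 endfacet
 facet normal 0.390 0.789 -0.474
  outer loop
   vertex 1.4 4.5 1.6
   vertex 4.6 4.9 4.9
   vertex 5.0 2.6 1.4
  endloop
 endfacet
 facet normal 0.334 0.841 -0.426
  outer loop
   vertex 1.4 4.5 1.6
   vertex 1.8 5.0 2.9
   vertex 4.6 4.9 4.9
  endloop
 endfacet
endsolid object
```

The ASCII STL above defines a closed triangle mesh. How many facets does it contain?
6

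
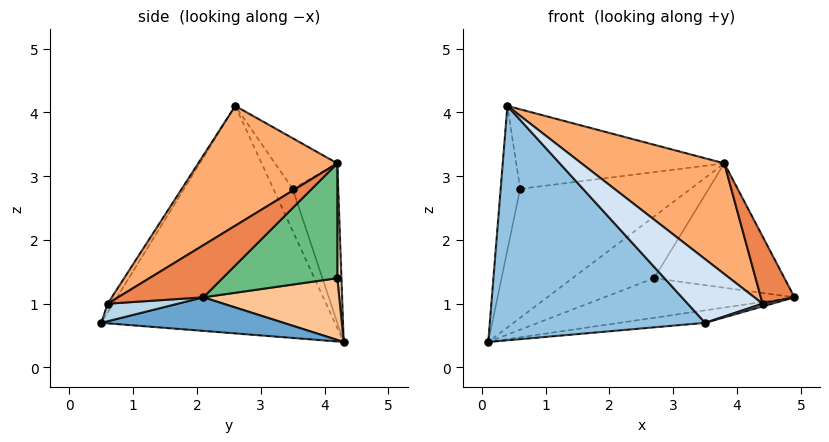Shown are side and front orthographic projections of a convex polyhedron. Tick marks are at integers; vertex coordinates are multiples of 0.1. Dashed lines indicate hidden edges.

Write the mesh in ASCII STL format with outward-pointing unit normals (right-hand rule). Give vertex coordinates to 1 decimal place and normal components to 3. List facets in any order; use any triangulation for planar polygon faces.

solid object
 facet normal 0.182 0.086 -0.980
  outer loop
   vertex 3.5 0.5 0.7
   vertex 0.1 4.3 0.4
   vertex 4.9 2.1 1.1
  endloop
 endfacet
 facet normal -0.713 -0.657 -0.244
  outer loop
   vertex 0.4 2.6 4.1
   vertex 0.1 4.3 0.4
   vertex 3.5 0.5 0.7
  endloop
 endfacet
 facet normal 0.320 -0.044 -0.946
  outer loop
   vertex 4.4 0.6 1.0
   vertex 3.5 0.5 0.7
   vertex 4.9 2.1 1.1
  endloop
 endfacet
 facet normal -0.064 -0.874 0.482
  outer loop
   vertex 4.4 0.6 1.0
   vertex 0.4 2.6 4.1
   vertex 3.5 0.5 0.7
  endloop
 endfacet
 facet normal 0.707 -0.279 0.650
  outer loop
   vertex 4.4 0.6 1.0
   vertex 4.9 2.1 1.1
   vertex 3.8 4.2 3.2
  endloop
 endfacet
 facet normal 0.413 -0.424 0.806
  outer loop
   vertex 4.4 0.6 1.0
   vertex 3.8 4.2 3.2
   vertex 0.4 2.6 4.1
  endloop
 endfacet
 facet normal 0.333 0.466 -0.820
  outer loop
   vertex 2.7 4.2 1.4
   vertex 4.9 2.1 1.1
   vertex 0.1 4.3 0.4
  endloop
 endfacet
 facet normal 0.050 0.998 -0.031
  outer loop
   vertex 2.7 4.2 1.4
   vertex 0.1 4.3 0.4
   vertex 3.8 4.2 3.2
  endloop
 endfacet
 facet normal 0.613 0.696 -0.375
  outer loop
   vertex 2.7 4.2 1.4
   vertex 3.8 4.2 3.2
   vertex 4.9 2.1 1.1
  endloop
 endfacet
 facet normal -0.657 0.663 0.358
  outer loop
   vertex 0.6 3.5 2.8
   vertex 0.1 4.3 0.4
   vertex 0.4 2.6 4.1
  endloop
 endfacet
 facet normal -0.242 0.904 0.352
  outer loop
   vertex 0.6 3.5 2.8
   vertex 3.8 4.2 3.2
   vertex 0.1 4.3 0.4
  endloop
 endfacet
 facet normal -0.244 0.815 0.526
  outer loop
   vertex 0.6 3.5 2.8
   vertex 0.4 2.6 4.1
   vertex 3.8 4.2 3.2
  endloop
 endfacet
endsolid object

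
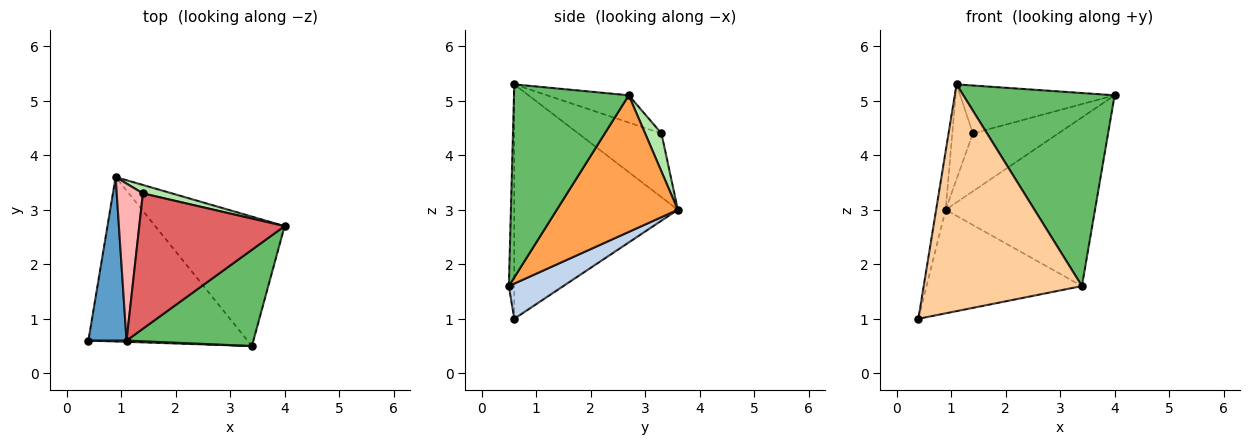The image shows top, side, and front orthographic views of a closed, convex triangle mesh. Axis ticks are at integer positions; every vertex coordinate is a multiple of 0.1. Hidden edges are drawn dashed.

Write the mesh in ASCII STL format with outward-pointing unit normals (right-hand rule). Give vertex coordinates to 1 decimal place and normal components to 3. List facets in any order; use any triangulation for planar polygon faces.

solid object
 facet normal -0.985 0.057 0.160
  outer loop
   vertex 1.1 0.6 5.3
   vertex 0.9 3.6 3.0
   vertex 0.4 0.6 1.0
  endloop
 endfacet
 facet normal 0.184 0.524 -0.832
  outer loop
   vertex 3.4 0.5 1.6
   vertex 0.4 0.6 1.0
   vertex 0.9 3.6 3.0
  endloop
 endfacet
 facet normal 0.541 0.667 -0.512
  outer loop
   vertex 3.4 0.5 1.6
   vertex 0.9 3.6 3.0
   vertex 4.0 2.7 5.1
  endloop
 endfacet
 facet normal -0.034 -0.999 0.006
  outer loop
   vertex 3.4 0.5 1.6
   vertex 1.1 0.6 5.3
   vertex 0.4 0.6 1.0
  endloop
 endfacet
 facet normal 0.562 -0.740 0.369
  outer loop
   vertex 3.4 0.5 1.6
   vertex 4.0 2.7 5.1
   vertex 1.1 0.6 5.3
  endloop
 endfacet
 facet normal 0.186 0.972 0.142
  outer loop
   vertex 1.4 3.3 4.4
   vertex 4.0 2.7 5.1
   vertex 0.9 3.6 3.0
  endloop
 endfacet
 facet normal -0.174 0.329 0.928
  outer loop
   vertex 1.4 3.3 4.4
   vertex 1.1 0.6 5.3
   vertex 4.0 2.7 5.1
  endloop
 endfacet
 facet normal -0.902 0.224 0.370
  outer loop
   vertex 1.4 3.3 4.4
   vertex 0.9 3.6 3.0
   vertex 1.1 0.6 5.3
  endloop
 endfacet
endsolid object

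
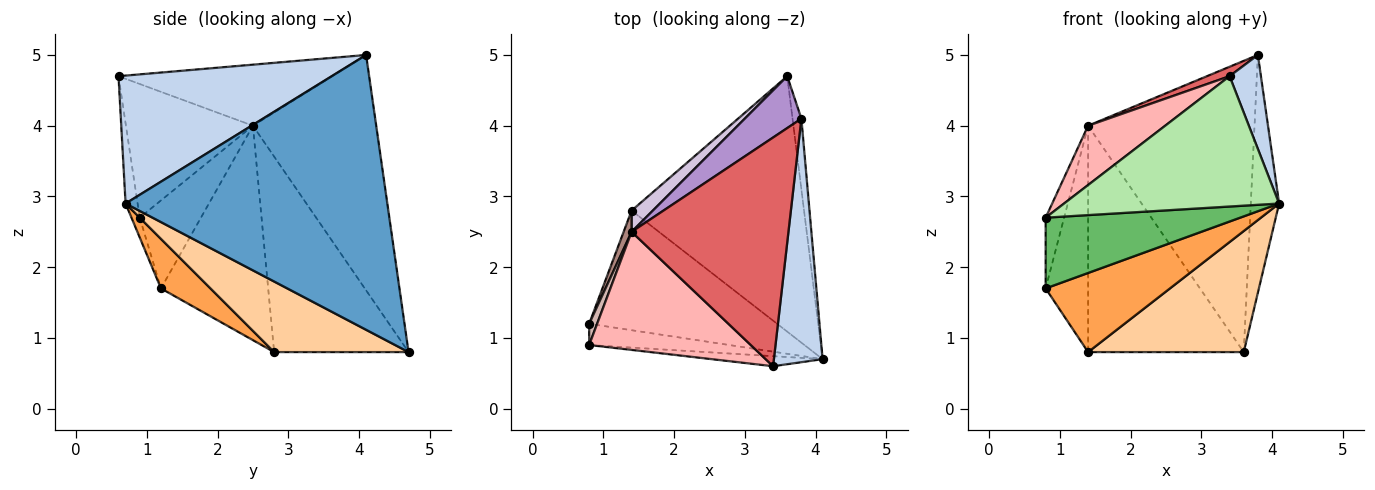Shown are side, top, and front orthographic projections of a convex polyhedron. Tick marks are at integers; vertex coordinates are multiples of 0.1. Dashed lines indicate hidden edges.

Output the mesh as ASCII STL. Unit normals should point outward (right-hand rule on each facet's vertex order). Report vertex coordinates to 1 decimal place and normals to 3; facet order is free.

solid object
 facet normal 0.994 0.107 -0.032
  outer loop
   vertex 3.8 4.1 5.0
   vertex 4.1 0.7 2.9
   vertex 3.6 4.7 0.8
  endloop
 endfacet
 facet normal 0.926 -0.136 0.353
  outer loop
   vertex 3.4 0.6 4.7
   vertex 4.1 0.7 2.9
   vertex 3.8 4.1 5.0
  endloop
 endfacet
 facet normal 0.215 -0.539 -0.815
  outer loop
   vertex 1.4 2.8 0.8
   vertex 4.1 0.7 2.9
   vertex 0.8 1.2 1.7
  endloop
 endfacet
 facet normal 0.347 -0.402 -0.848
  outer loop
   vertex 1.4 2.8 0.8
   vertex 3.6 4.7 0.8
   vertex 4.1 0.7 2.9
  endloop
 endfacet
 facet normal -0.041 -0.957 -0.287
  outer loop
   vertex 0.8 0.9 2.7
   vertex 0.8 1.2 1.7
   vertex 4.1 0.7 2.9
  endloop
 endfacet
 facet normal -0.056 -0.995 -0.077
  outer loop
   vertex 0.8 0.9 2.7
   vertex 4.1 0.7 2.9
   vertex 3.4 0.6 4.7
  endloop
 endfacet
 facet normal -0.362 -0.038 0.931
  outer loop
   vertex 1.4 2.5 4.0
   vertex 3.4 0.6 4.7
   vertex 3.8 4.1 5.0
  endloop
 endfacet
 facet normal -0.594 -0.361 0.719
  outer loop
   vertex 1.4 2.5 4.0
   vertex 0.8 0.9 2.7
   vertex 3.4 0.6 4.7
  endloop
 endfacet
 facet normal -0.589 0.795 0.142
  outer loop
   vertex 1.4 2.5 4.0
   vertex 3.8 4.1 5.0
   vertex 3.6 4.7 0.8
  endloop
 endfacet
 facet normal -0.652 0.755 0.071
  outer loop
   vertex 1.4 2.5 4.0
   vertex 3.6 4.7 0.8
   vertex 1.4 2.8 0.8
  endloop
 endfacet
 facet normal -0.929 0.368 0.034
  outer loop
   vertex 1.4 2.5 4.0
   vertex 1.4 2.8 0.8
   vertex 0.8 1.2 1.7
  endloop
 endfacet
 facet normal -0.954 0.288 0.086
  outer loop
   vertex 1.4 2.5 4.0
   vertex 0.8 1.2 1.7
   vertex 0.8 0.9 2.7
  endloop
 endfacet
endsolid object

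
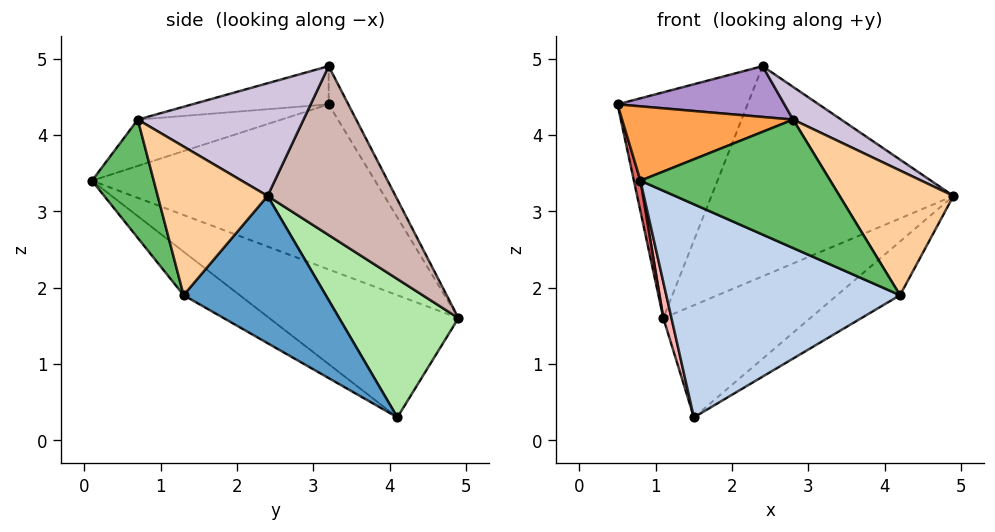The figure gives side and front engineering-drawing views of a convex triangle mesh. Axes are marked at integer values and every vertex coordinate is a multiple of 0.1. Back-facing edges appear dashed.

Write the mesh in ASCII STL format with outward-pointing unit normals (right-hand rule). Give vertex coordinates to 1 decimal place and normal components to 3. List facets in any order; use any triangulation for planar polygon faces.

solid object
 facet normal 0.702 0.311 -0.641
  outer loop
   vertex 4.2 1.3 1.9
   vertex 1.5 4.1 0.3
   vertex 4.9 2.4 3.2
  endloop
 endfacet
 facet normal -0.142 -0.591 -0.794
  outer loop
   vertex 4.2 1.3 1.9
   vertex 0.8 0.1 3.4
   vertex 1.5 4.1 0.3
  endloop
 endfacet
 facet normal -0.268 -0.319 0.909
  outer loop
   vertex 2.8 0.7 4.2
   vertex 0.5 3.2 4.4
   vertex 0.8 0.1 3.4
  endloop
 endfacet
 facet normal 0.676 -0.701 0.229
  outer loop
   vertex 2.8 0.7 4.2
   vertex 4.2 1.3 1.9
   vertex 4.9 2.4 3.2
  endloop
 endfacet
 facet normal 0.309 -0.949 -0.060
  outer loop
   vertex 2.8 0.7 4.2
   vertex 0.8 0.1 3.4
   vertex 4.2 1.3 1.9
  endloop
 endfacet
 facet normal 0.606 0.747 -0.273
  outer loop
   vertex 1.1 4.9 1.6
   vertex 4.9 2.4 3.2
   vertex 1.5 4.1 0.3
  endloop
 endfacet
 facet normal -0.975 -0.023 -0.223
  outer loop
   vertex 1.1 4.9 1.6
   vertex 0.8 0.1 3.4
   vertex 0.5 3.2 4.4
  endloop
 endfacet
 facet normal -0.962 -0.041 -0.271
  outer loop
   vertex 1.1 4.9 1.6
   vertex 1.5 4.1 0.3
   vertex 0.8 0.1 3.4
  endloop
 endfacet
 facet normal -0.243 -0.297 0.923
  outer loop
   vertex 2.4 3.2 4.9
   vertex 0.5 3.2 4.4
   vertex 2.8 0.7 4.2
  endloop
 endfacet
 facet normal 0.522 -0.151 0.839
  outer loop
   vertex 2.4 3.2 4.9
   vertex 2.8 0.7 4.2
   vertex 4.9 2.4 3.2
  endloop
 endfacet
 facet normal -0.130 0.860 0.494
  outer loop
   vertex 2.4 3.2 4.9
   vertex 1.1 4.9 1.6
   vertex 0.5 3.2 4.4
  endloop
 endfacet
 facet normal 0.451 0.853 0.262
  outer loop
   vertex 2.4 3.2 4.9
   vertex 4.9 2.4 3.2
   vertex 1.1 4.9 1.6
  endloop
 endfacet
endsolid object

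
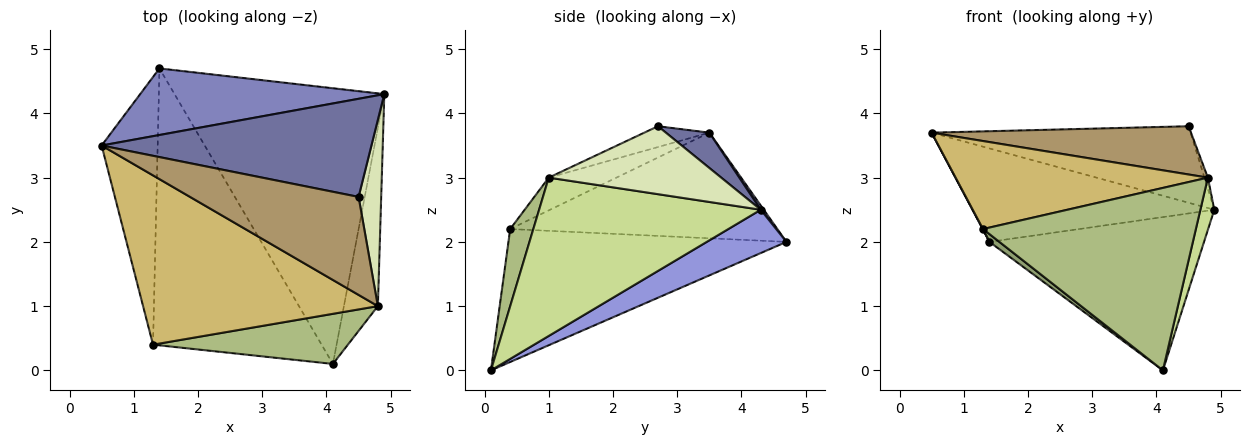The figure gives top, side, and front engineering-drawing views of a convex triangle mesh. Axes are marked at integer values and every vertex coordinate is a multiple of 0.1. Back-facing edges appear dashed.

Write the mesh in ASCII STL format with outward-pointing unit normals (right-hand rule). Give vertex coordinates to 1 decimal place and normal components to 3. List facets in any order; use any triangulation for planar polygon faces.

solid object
 facet normal 0.103 0.612 0.784
  outer loop
   vertex 4.5 2.7 3.8
   vertex 4.9 4.3 2.5
   vertex 0.5 3.5 3.7
  endloop
 endfacet
 facet normal 0.010 0.814 0.580
  outer loop
   vertex 1.4 4.7 2.0
   vertex 0.5 3.5 3.7
   vertex 4.9 4.3 2.5
  endloop
 endfacet
 facet normal 0.178 0.478 -0.860
  outer loop
   vertex 1.4 4.7 2.0
   vertex 4.9 4.3 2.5
   vertex 4.1 0.1 0.0
  endloop
 endfacet
 facet normal -0.883 -0.001 -0.469
  outer loop
   vertex 1.3 0.4 2.2
   vertex 0.5 3.5 3.7
   vertex 1.4 4.7 2.0
  endloop
 endfacet
 facet normal -0.619 -0.022 -0.785
  outer loop
   vertex 1.3 0.4 2.2
   vertex 1.4 4.7 2.0
   vertex 4.1 0.1 0.0
  endloop
 endfacet
 facet normal 0.104 -0.959 0.263
  outer loop
   vertex 4.8 1.0 3.0
   vertex 1.3 0.4 2.2
   vertex 4.1 0.1 0.0
  endloop
 endfacet
 facet normal 0.976 -0.061 -0.209
  outer loop
   vertex 4.8 1.0 3.0
   vertex 4.1 0.1 0.0
   vertex 4.9 4.3 2.5
  endloop
 endfacet
 facet normal 0.949 0.019 0.315
  outer loop
   vertex 4.8 1.0 3.0
   vertex 4.9 4.3 2.5
   vertex 4.5 2.7 3.8
  endloop
 endfacet
 facet normal -0.110 -0.439 0.892
  outer loop
   vertex 4.8 1.0 3.0
   vertex 4.5 2.7 3.8
   vertex 0.5 3.5 3.7
  endloop
 endfacet
 facet normal -0.123 -0.458 0.881
  outer loop
   vertex 4.8 1.0 3.0
   vertex 0.5 3.5 3.7
   vertex 1.3 0.4 2.2
  endloop
 endfacet
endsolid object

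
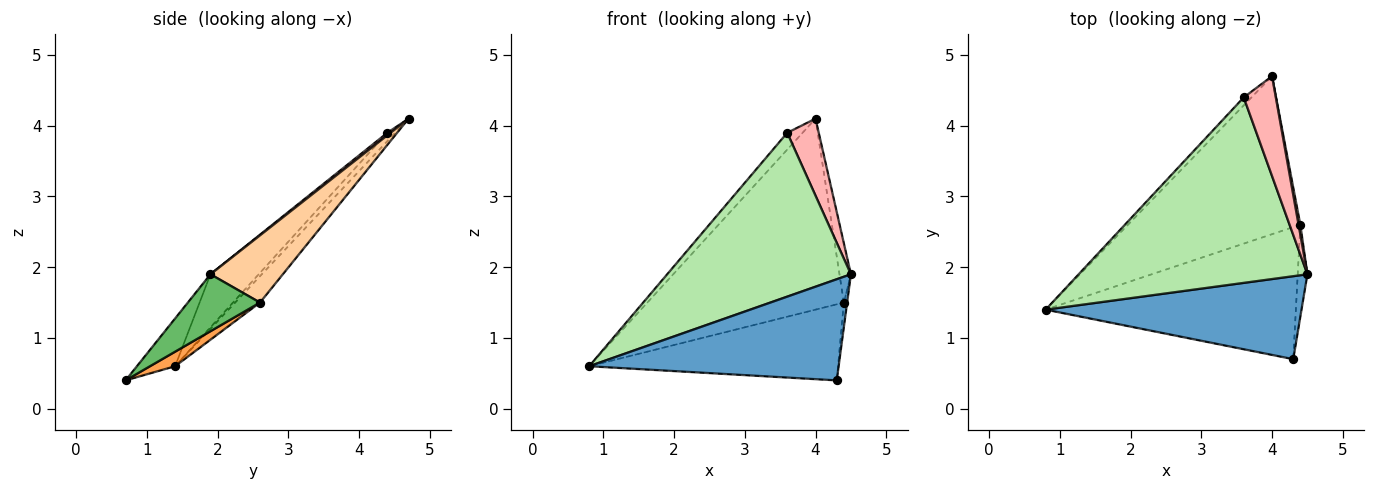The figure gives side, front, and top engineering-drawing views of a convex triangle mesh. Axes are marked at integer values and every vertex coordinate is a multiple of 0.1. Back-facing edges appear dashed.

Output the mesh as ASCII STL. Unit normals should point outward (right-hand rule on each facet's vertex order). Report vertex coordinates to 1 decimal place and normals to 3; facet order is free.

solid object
 facet normal -0.118 -0.768 0.630
  outer loop
   vertex 4.3 0.7 0.4
   vertex 4.5 1.9 1.9
   vertex 0.8 1.4 0.6
  endloop
 endfacet
 facet normal -0.097 0.767 -0.634
  outer loop
   vertex 4.4 2.6 1.5
   vertex 0.8 1.4 0.6
   vertex 4.0 4.7 4.1
  endloop
 endfacet
 facet normal 0.050 0.498 -0.865
  outer loop
   vertex 4.4 2.6 1.5
   vertex 4.3 0.7 0.4
   vertex 0.8 1.4 0.6
  endloop
 endfacet
 facet normal 0.987 0.156 0.026
  outer loop
   vertex 4.4 2.6 1.5
   vertex 4.0 4.7 4.1
   vertex 4.5 1.9 1.9
  endloop
 endfacet
 facet normal 0.985 0.045 -0.167
  outer loop
   vertex 4.4 2.6 1.5
   vertex 4.5 1.9 1.9
   vertex 4.3 0.7 0.4
  endloop
 endfacet
 facet normal -0.171 -0.652 0.738
  outer loop
   vertex 3.6 4.4 3.9
   vertex 0.8 1.4 0.6
   vertex 4.5 1.9 1.9
  endloop
 endfacet
 facet normal -0.421 0.820 -0.388
  outer loop
   vertex 3.6 4.4 3.9
   vertex 4.0 4.7 4.1
   vertex 0.8 1.4 0.6
  endloop
 endfacet
 facet normal 0.062 -0.610 0.790
  outer loop
   vertex 3.6 4.4 3.9
   vertex 4.5 1.9 1.9
   vertex 4.0 4.7 4.1
  endloop
 endfacet
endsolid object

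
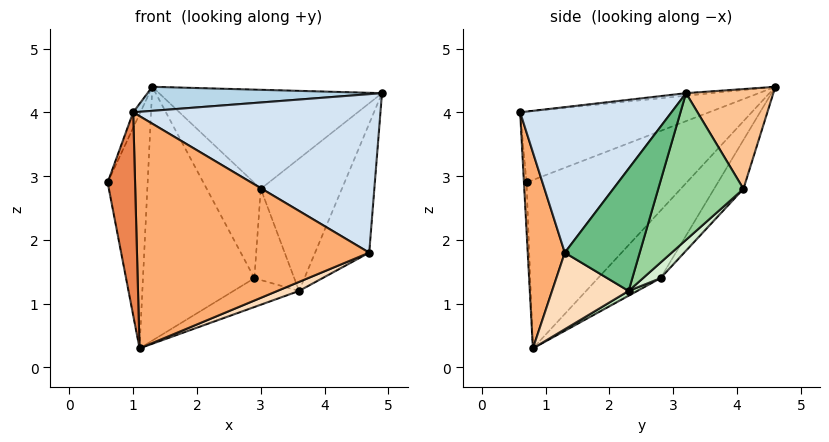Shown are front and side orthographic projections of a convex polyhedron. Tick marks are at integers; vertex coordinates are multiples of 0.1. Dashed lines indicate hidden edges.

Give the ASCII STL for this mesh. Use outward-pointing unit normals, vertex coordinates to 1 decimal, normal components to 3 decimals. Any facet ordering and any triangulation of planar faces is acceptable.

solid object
 facet normal -0.955 0.239 -0.175
  outer loop
   vertex 1.1 0.8 0.3
   vertex 0.6 0.7 2.9
   vertex 1.3 4.6 4.4
  endloop
 endfacet
 facet normal -0.938 0.036 0.344
  outer loop
   vertex 1.0 0.6 4.0
   vertex 1.3 4.6 4.4
   vertex 0.6 0.7 2.9
  endloop
 endfacet
 facet normal -0.011 -0.099 0.995
  outer loop
   vertex 1.0 0.6 4.0
   vertex 4.9 3.2 4.3
   vertex 1.3 4.6 4.4
  endloop
 endfacet
 facet normal 0.446 -0.729 0.519
  outer loop
   vertex 1.0 0.6 4.0
   vertex 4.7 1.3 1.8
   vertex 4.9 3.2 4.3
  endloop
 endfacet
 facet normal -0.094 -0.994 -0.056
  outer loop
   vertex 1.0 0.6 4.0
   vertex 0.6 0.7 2.9
   vertex 1.1 0.8 0.3
  endloop
 endfacet
 facet normal 0.157 -0.986 -0.049
  outer loop
   vertex 1.0 0.6 4.0
   vertex 1.1 0.8 0.3
   vertex 4.7 1.3 1.8
  endloop
 endfacet
 facet normal 0.363 0.927 0.096
  outer loop
   vertex 3.0 4.1 2.8
   vertex 1.3 4.6 4.4
   vertex 4.9 3.2 4.3
  endloop
 endfacet
 facet normal 0.395 -0.112 -0.912
  outer loop
   vertex 3.6 2.3 1.2
   vertex 4.7 1.3 1.8
   vertex 1.1 0.8 0.3
  endloop
 endfacet
 facet normal 0.722 0.522 -0.454
  outer loop
   vertex 3.6 2.3 1.2
   vertex 4.9 3.2 4.3
   vertex 4.7 1.3 1.8
  endloop
 endfacet
 facet normal 0.647 0.616 -0.450
  outer loop
   vertex 3.6 2.3 1.2
   vertex 3.0 4.1 2.8
   vertex 4.9 3.2 4.3
  endloop
 endfacet
 facet normal 0.058 0.440 -0.896
  outer loop
   vertex 2.9 2.8 1.4
   vertex 3.6 2.3 1.2
   vertex 1.1 0.8 0.3
  endloop
 endfacet
 facet normal 0.303 0.688 -0.660
  outer loop
   vertex 2.9 2.8 1.4
   vertex 3.0 4.1 2.8
   vertex 3.6 2.3 1.2
  endloop
 endfacet
 facet normal -0.385 0.686 -0.617
  outer loop
   vertex 2.9 2.8 1.4
   vertex 1.1 0.8 0.3
   vertex 1.3 4.6 4.4
  endloop
 endfacet
 facet normal -0.376 0.692 -0.616
  outer loop
   vertex 2.9 2.8 1.4
   vertex 1.3 4.6 4.4
   vertex 3.0 4.1 2.8
  endloop
 endfacet
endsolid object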